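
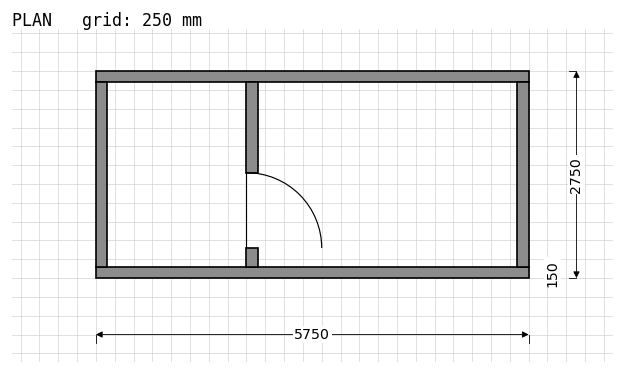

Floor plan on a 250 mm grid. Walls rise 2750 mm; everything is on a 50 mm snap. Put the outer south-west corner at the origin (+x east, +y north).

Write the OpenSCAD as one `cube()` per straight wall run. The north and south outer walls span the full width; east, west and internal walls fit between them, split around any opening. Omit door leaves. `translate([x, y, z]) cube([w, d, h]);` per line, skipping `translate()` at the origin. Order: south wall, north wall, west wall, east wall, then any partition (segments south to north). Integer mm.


cube([5750, 150, 2750]);
translate([0, 2600, 0]) cube([5750, 150, 2750]);
translate([0, 150, 0]) cube([150, 2450, 2750]);
translate([5600, 150, 0]) cube([150, 2450, 2750]);
translate([2000, 150, 0]) cube([150, 250, 2750]);
translate([2000, 1400, 0]) cube([150, 1200, 2750]);


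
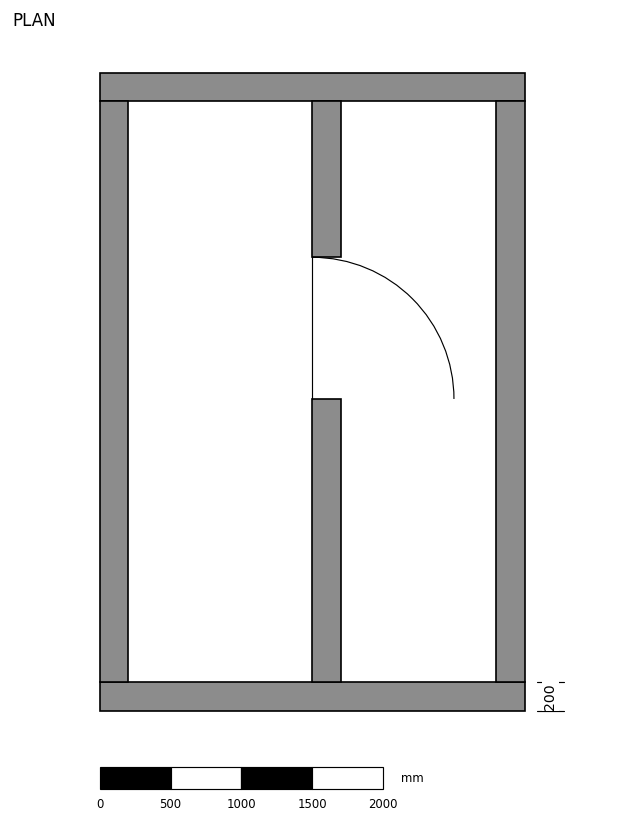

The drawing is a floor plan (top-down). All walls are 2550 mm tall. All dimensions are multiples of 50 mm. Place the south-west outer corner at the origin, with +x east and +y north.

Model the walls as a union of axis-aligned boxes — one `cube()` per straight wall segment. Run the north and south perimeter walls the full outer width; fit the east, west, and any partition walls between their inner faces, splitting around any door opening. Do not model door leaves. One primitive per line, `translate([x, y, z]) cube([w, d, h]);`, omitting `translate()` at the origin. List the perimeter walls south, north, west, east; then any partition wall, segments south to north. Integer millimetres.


cube([3000, 200, 2550]);
translate([0, 4300, 0]) cube([3000, 200, 2550]);
translate([0, 200, 0]) cube([200, 4100, 2550]);
translate([2800, 200, 0]) cube([200, 4100, 2550]);
translate([1500, 200, 0]) cube([200, 2000, 2550]);
translate([1500, 3200, 0]) cube([200, 1100, 2550]);


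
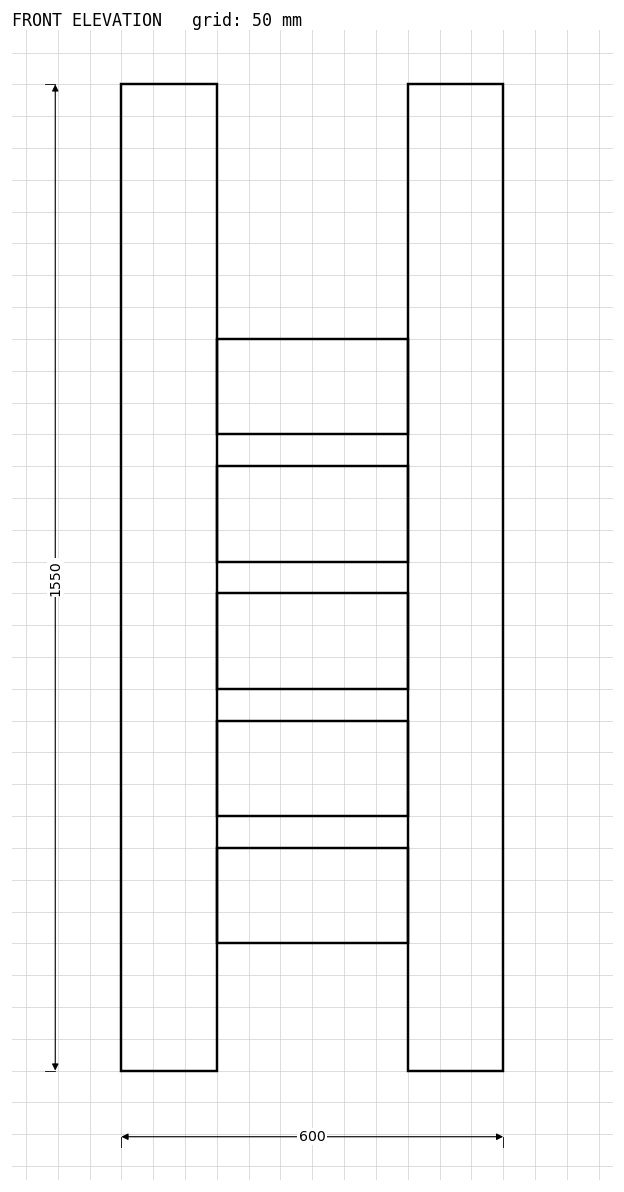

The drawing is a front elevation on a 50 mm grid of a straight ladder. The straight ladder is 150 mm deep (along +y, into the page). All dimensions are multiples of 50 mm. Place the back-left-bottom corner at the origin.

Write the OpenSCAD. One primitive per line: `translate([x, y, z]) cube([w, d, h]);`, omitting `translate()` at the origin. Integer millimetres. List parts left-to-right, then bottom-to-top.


cube([150, 150, 1550]);
translate([150, 0, 200]) cube([300, 150, 150]);
translate([150, 0, 400]) cube([300, 150, 150]);
translate([150, 0, 600]) cube([300, 150, 150]);
translate([150, 0, 800]) cube([300, 150, 150]);
translate([150, 0, 1000]) cube([300, 150, 150]);
translate([450, 0, 0]) cube([150, 150, 1550]);


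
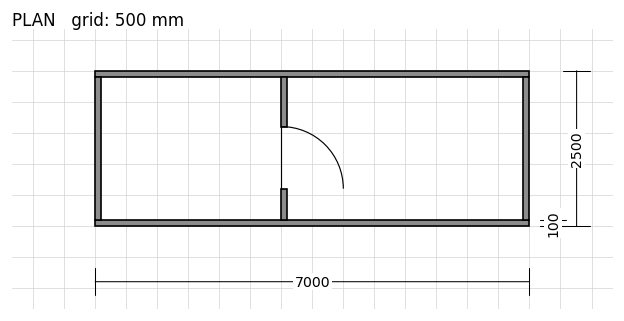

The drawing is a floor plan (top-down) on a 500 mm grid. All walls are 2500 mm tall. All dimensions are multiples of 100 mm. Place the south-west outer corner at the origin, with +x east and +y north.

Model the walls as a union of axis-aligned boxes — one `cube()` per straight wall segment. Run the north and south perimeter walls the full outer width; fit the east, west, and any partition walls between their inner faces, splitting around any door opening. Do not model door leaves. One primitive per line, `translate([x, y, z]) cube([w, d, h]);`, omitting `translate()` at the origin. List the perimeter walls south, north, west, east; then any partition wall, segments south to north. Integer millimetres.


cube([7000, 100, 2500]);
translate([0, 2400, 0]) cube([7000, 100, 2500]);
translate([0, 100, 0]) cube([100, 2300, 2500]);
translate([6900, 100, 0]) cube([100, 2300, 2500]);
translate([3000, 100, 0]) cube([100, 500, 2500]);
translate([3000, 1600, 0]) cube([100, 800, 2500]);


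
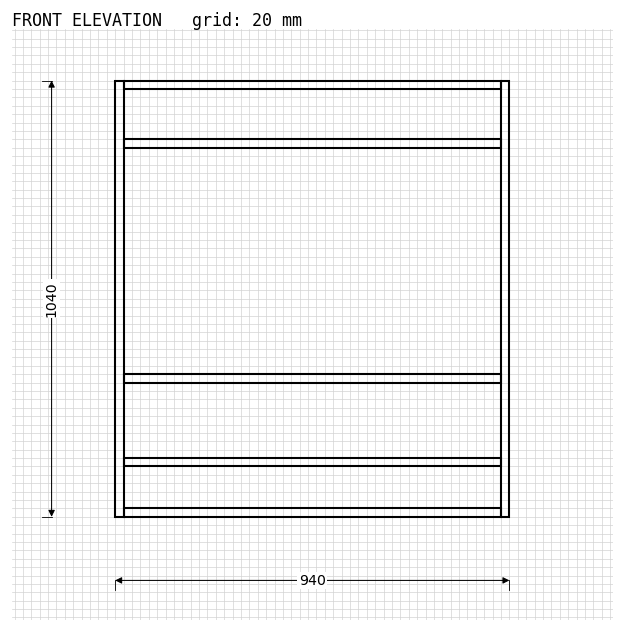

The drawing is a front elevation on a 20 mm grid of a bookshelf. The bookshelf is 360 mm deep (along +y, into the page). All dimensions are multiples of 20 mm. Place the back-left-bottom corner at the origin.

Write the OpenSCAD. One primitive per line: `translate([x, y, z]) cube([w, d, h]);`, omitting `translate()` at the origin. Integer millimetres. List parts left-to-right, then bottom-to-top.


cube([20, 360, 1040]);
translate([20, 0, 0]) cube([900, 360, 20]);
translate([20, 0, 120]) cube([900, 360, 20]);
translate([20, 0, 320]) cube([900, 360, 20]);
translate([20, 0, 880]) cube([900, 360, 20]);
translate([20, 0, 1020]) cube([900, 360, 20]);
translate([920, 0, 0]) cube([20, 360, 1040]);


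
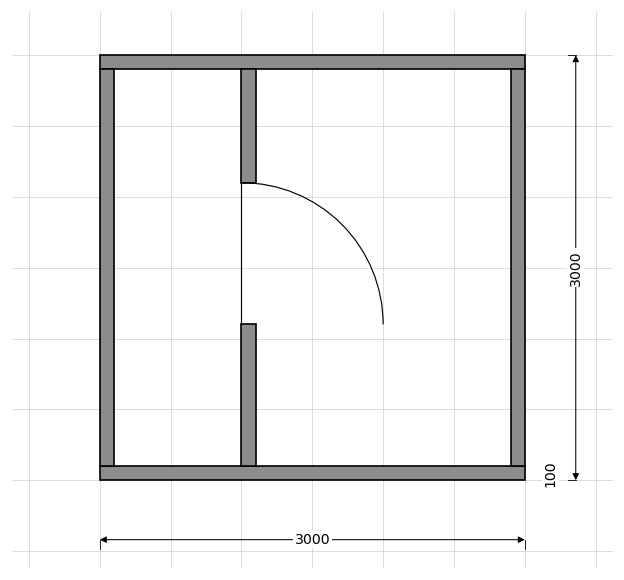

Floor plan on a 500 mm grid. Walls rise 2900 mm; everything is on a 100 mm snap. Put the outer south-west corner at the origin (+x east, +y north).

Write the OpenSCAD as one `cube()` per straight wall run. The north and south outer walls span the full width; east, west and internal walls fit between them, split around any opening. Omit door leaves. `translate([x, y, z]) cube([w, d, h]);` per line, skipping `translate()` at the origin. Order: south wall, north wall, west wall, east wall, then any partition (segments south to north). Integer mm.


cube([3000, 100, 2900]);
translate([0, 2900, 0]) cube([3000, 100, 2900]);
translate([0, 100, 0]) cube([100, 2800, 2900]);
translate([2900, 100, 0]) cube([100, 2800, 2900]);
translate([1000, 100, 0]) cube([100, 1000, 2900]);
translate([1000, 2100, 0]) cube([100, 800, 2900]);


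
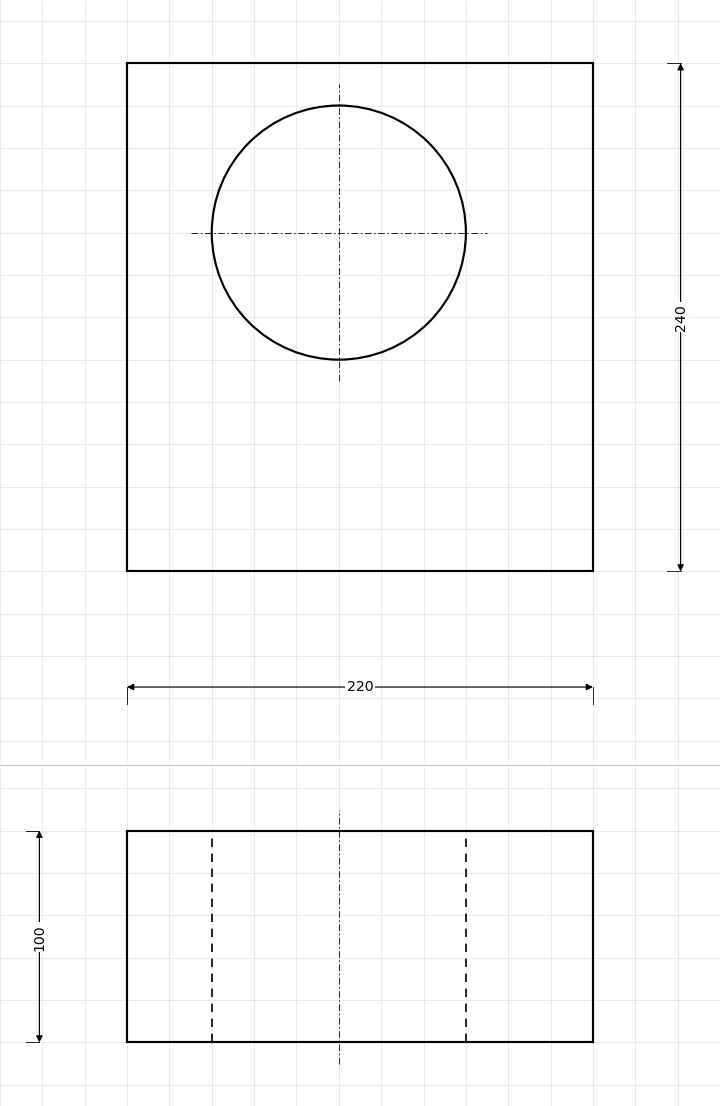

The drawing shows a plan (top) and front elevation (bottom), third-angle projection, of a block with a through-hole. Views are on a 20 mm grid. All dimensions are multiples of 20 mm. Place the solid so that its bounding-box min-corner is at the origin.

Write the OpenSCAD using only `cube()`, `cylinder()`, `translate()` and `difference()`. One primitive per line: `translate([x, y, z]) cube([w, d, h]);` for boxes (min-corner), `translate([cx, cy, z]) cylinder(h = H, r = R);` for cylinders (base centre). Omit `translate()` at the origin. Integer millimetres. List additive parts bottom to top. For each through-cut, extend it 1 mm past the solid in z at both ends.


difference() {
  cube([220, 240, 100]);
  translate([100, 160, -1]) cylinder(h = 102, r = 60);
}


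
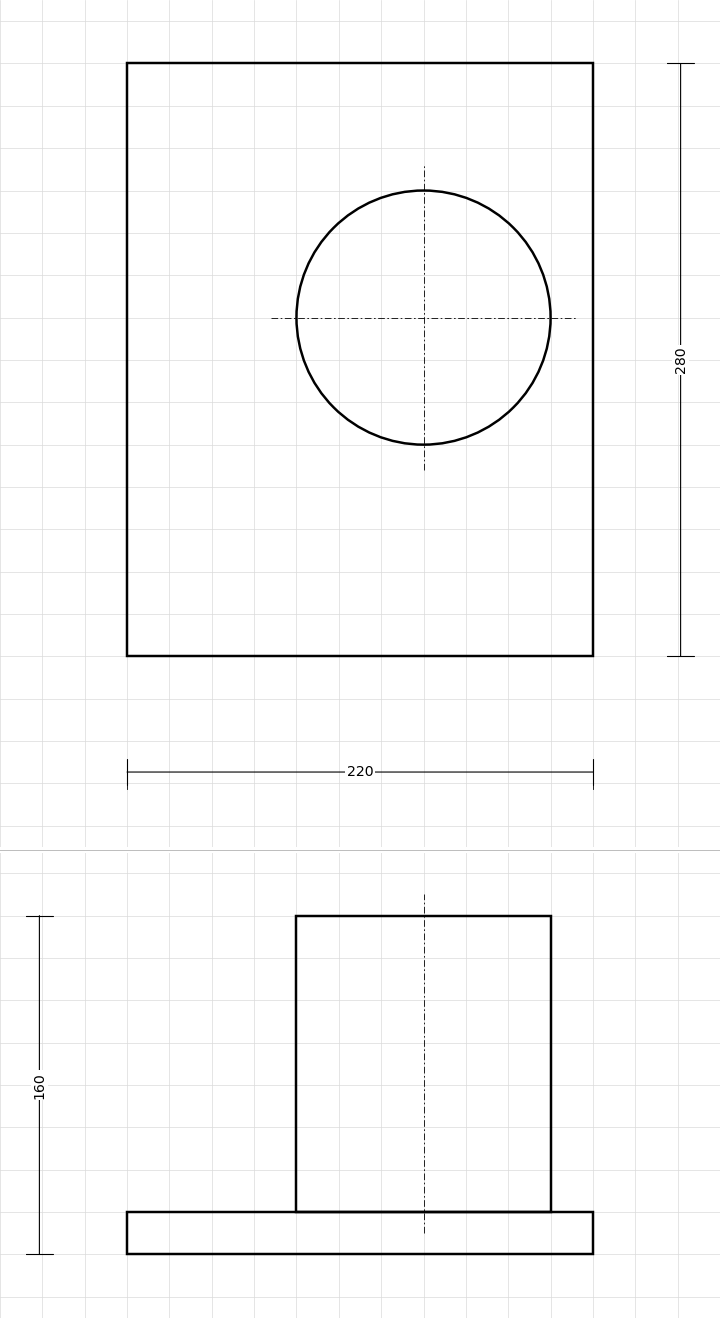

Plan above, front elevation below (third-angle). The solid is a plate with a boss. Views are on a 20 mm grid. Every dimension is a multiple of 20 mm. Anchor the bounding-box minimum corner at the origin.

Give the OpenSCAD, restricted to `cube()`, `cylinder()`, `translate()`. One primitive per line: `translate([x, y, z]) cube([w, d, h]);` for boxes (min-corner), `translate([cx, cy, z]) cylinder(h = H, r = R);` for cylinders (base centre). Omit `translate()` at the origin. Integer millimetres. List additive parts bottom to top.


cube([220, 280, 20]);
translate([140, 160, 20]) cylinder(h = 140, r = 60);


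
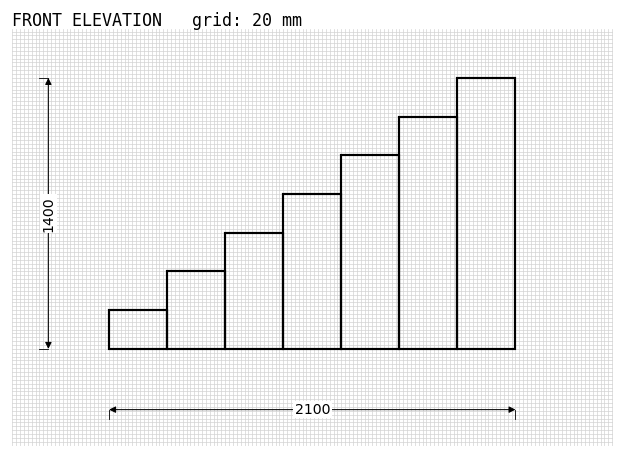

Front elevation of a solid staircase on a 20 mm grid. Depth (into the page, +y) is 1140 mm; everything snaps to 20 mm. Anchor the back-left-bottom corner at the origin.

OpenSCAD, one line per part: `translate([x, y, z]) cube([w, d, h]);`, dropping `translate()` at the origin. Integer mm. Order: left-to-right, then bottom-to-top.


cube([300, 1140, 200]);
translate([300, 0, 0]) cube([300, 1140, 400]);
translate([600, 0, 0]) cube([300, 1140, 600]);
translate([900, 0, 0]) cube([300, 1140, 800]);
translate([1200, 0, 0]) cube([300, 1140, 1000]);
translate([1500, 0, 0]) cube([300, 1140, 1200]);
translate([1800, 0, 0]) cube([300, 1140, 1400]);


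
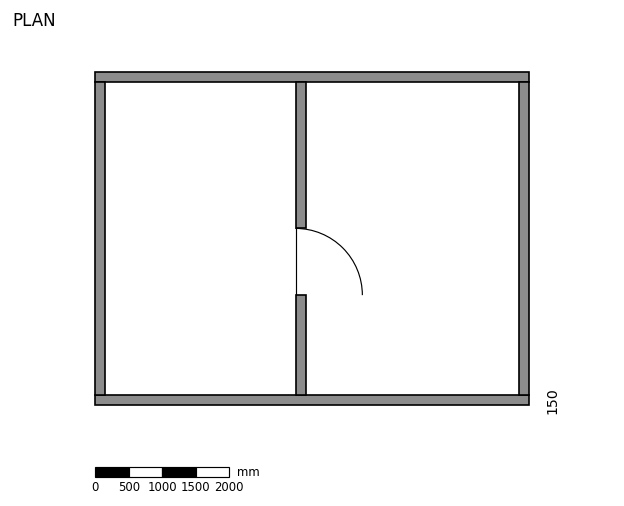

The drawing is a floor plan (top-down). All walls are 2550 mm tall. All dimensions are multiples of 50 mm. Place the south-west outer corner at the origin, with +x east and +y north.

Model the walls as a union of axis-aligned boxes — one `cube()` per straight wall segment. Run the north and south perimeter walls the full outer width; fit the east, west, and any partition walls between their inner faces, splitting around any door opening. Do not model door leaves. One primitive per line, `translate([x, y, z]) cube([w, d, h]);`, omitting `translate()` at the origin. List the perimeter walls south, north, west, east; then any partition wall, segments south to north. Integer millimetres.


cube([6500, 150, 2550]);
translate([0, 4850, 0]) cube([6500, 150, 2550]);
translate([0, 150, 0]) cube([150, 4700, 2550]);
translate([6350, 150, 0]) cube([150, 4700, 2550]);
translate([3000, 150, 0]) cube([150, 1500, 2550]);
translate([3000, 2650, 0]) cube([150, 2200, 2550]);


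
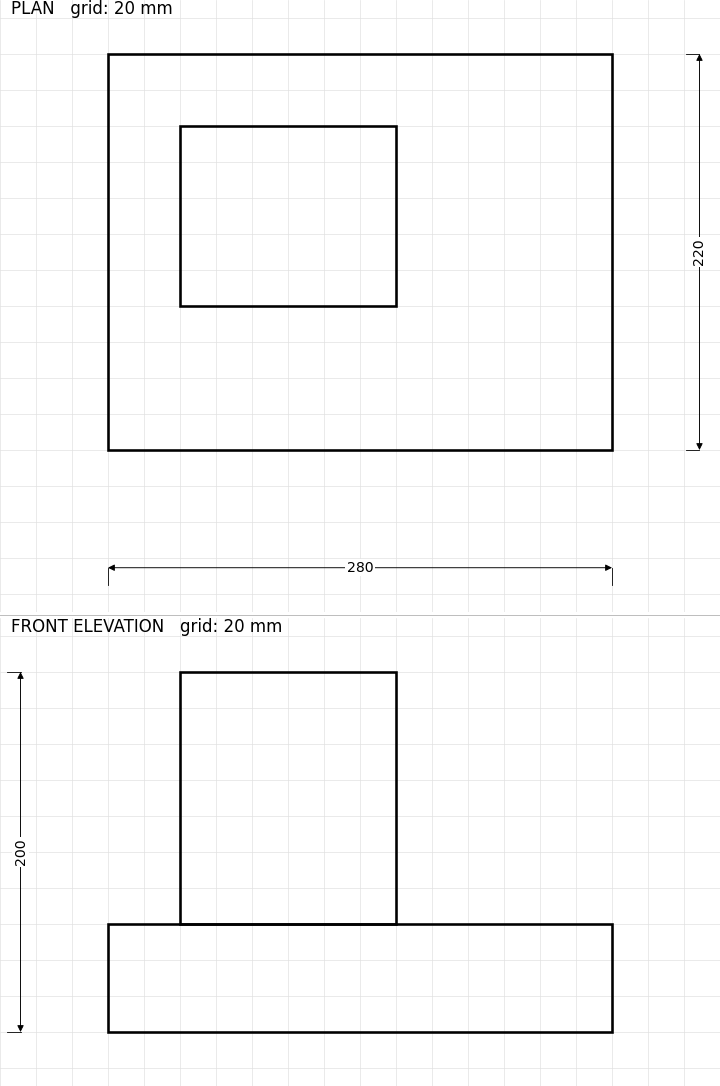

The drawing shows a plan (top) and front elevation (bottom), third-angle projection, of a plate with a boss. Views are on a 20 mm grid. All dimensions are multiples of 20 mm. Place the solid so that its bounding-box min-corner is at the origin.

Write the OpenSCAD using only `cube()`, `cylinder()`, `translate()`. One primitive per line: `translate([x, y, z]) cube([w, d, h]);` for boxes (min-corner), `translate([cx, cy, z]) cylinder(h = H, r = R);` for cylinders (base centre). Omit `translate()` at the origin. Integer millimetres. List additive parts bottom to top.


cube([280, 220, 60]);
translate([40, 80, 60]) cube([120, 100, 140]);


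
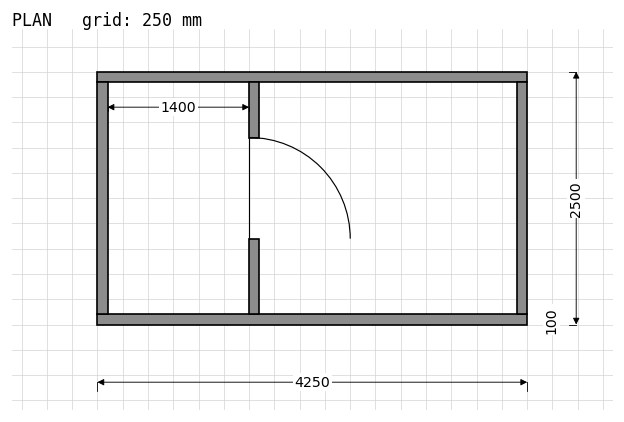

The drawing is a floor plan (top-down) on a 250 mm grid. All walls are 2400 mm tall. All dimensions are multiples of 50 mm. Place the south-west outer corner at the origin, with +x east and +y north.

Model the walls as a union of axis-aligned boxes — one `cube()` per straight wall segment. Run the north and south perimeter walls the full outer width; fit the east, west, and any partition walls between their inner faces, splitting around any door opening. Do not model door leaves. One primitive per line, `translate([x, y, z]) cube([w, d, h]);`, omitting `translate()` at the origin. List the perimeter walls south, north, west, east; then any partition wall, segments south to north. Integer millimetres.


cube([4250, 100, 2400]);
translate([0, 2400, 0]) cube([4250, 100, 2400]);
translate([0, 100, 0]) cube([100, 2300, 2400]);
translate([4150, 100, 0]) cube([100, 2300, 2400]);
translate([1500, 100, 0]) cube([100, 750, 2400]);
translate([1500, 1850, 0]) cube([100, 550, 2400]);


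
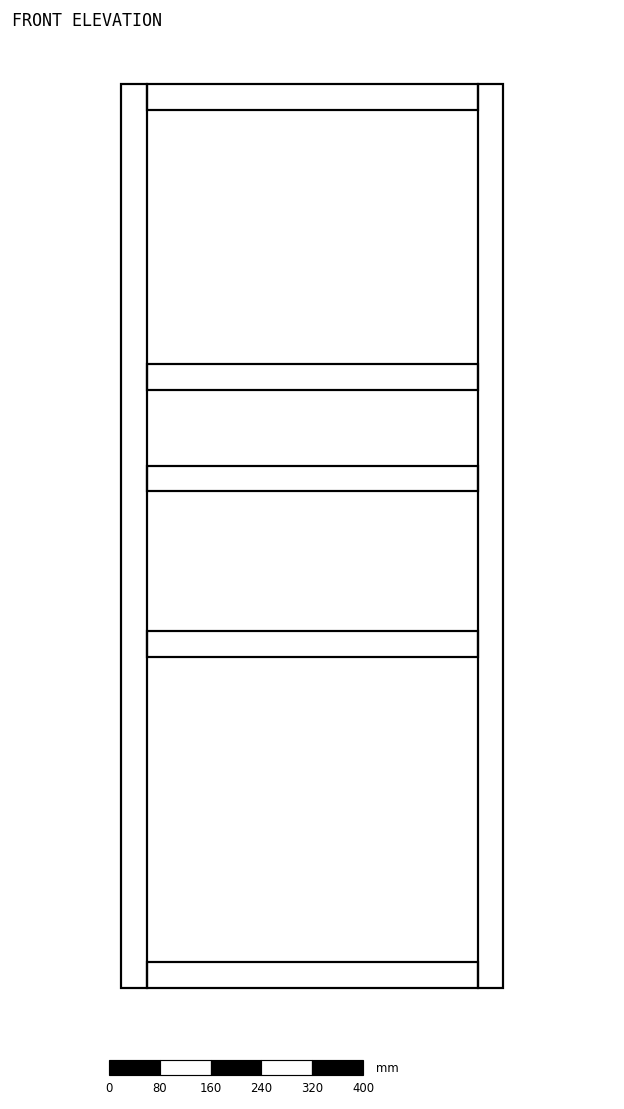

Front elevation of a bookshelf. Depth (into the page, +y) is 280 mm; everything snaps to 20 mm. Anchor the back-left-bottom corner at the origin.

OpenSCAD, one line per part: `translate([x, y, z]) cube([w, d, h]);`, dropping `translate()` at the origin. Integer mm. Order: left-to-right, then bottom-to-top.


cube([40, 280, 1420]);
translate([40, 0, 0]) cube([520, 280, 40]);
translate([40, 0, 520]) cube([520, 280, 40]);
translate([40, 0, 780]) cube([520, 280, 40]);
translate([40, 0, 940]) cube([520, 280, 40]);
translate([40, 0, 1380]) cube([520, 280, 40]);
translate([560, 0, 0]) cube([40, 280, 1420]);


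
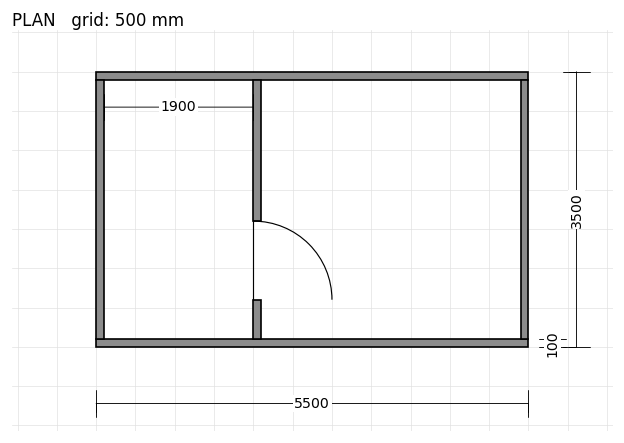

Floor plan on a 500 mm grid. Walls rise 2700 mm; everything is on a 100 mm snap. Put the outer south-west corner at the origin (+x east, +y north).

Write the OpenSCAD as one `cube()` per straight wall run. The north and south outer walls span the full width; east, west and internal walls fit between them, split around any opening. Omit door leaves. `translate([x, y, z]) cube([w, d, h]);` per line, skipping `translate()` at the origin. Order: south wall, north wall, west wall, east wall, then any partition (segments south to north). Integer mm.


cube([5500, 100, 2700]);
translate([0, 3400, 0]) cube([5500, 100, 2700]);
translate([0, 100, 0]) cube([100, 3300, 2700]);
translate([5400, 100, 0]) cube([100, 3300, 2700]);
translate([2000, 100, 0]) cube([100, 500, 2700]);
translate([2000, 1600, 0]) cube([100, 1800, 2700]);


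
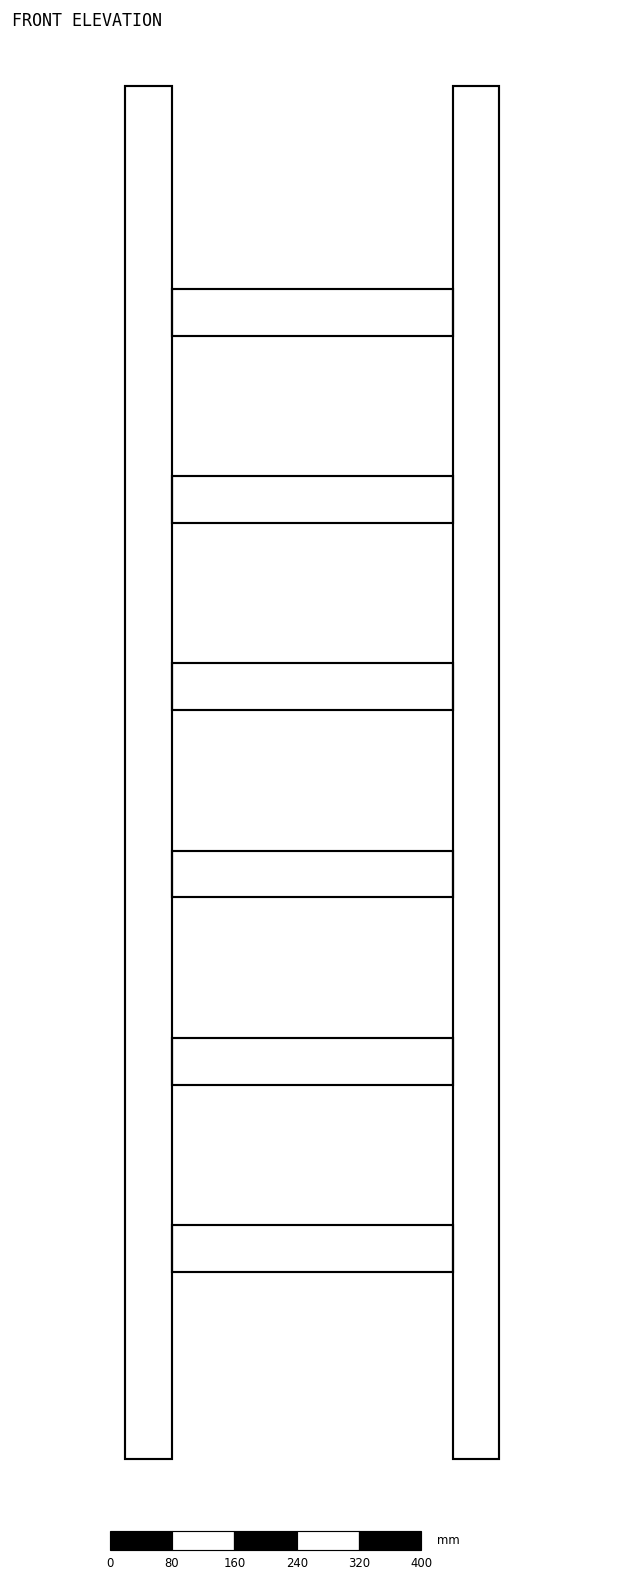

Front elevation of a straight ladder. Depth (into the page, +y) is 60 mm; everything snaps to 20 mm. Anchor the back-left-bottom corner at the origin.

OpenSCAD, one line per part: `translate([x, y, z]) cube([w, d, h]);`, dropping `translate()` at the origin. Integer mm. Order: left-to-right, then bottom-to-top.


cube([60, 60, 1760]);
translate([60, 0, 240]) cube([360, 60, 60]);
translate([60, 0, 480]) cube([360, 60, 60]);
translate([60, 0, 720]) cube([360, 60, 60]);
translate([60, 0, 960]) cube([360, 60, 60]);
translate([60, 0, 1200]) cube([360, 60, 60]);
translate([60, 0, 1440]) cube([360, 60, 60]);
translate([420, 0, 0]) cube([60, 60, 1760]);


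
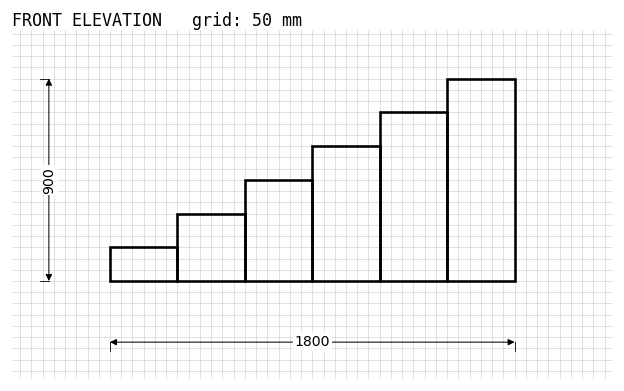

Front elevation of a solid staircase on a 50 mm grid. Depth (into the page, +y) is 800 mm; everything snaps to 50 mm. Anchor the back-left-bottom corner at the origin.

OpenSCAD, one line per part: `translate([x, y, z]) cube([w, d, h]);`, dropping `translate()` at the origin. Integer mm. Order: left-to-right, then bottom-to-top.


cube([300, 800, 150]);
translate([300, 0, 0]) cube([300, 800, 300]);
translate([600, 0, 0]) cube([300, 800, 450]);
translate([900, 0, 0]) cube([300, 800, 600]);
translate([1200, 0, 0]) cube([300, 800, 750]);
translate([1500, 0, 0]) cube([300, 800, 900]);


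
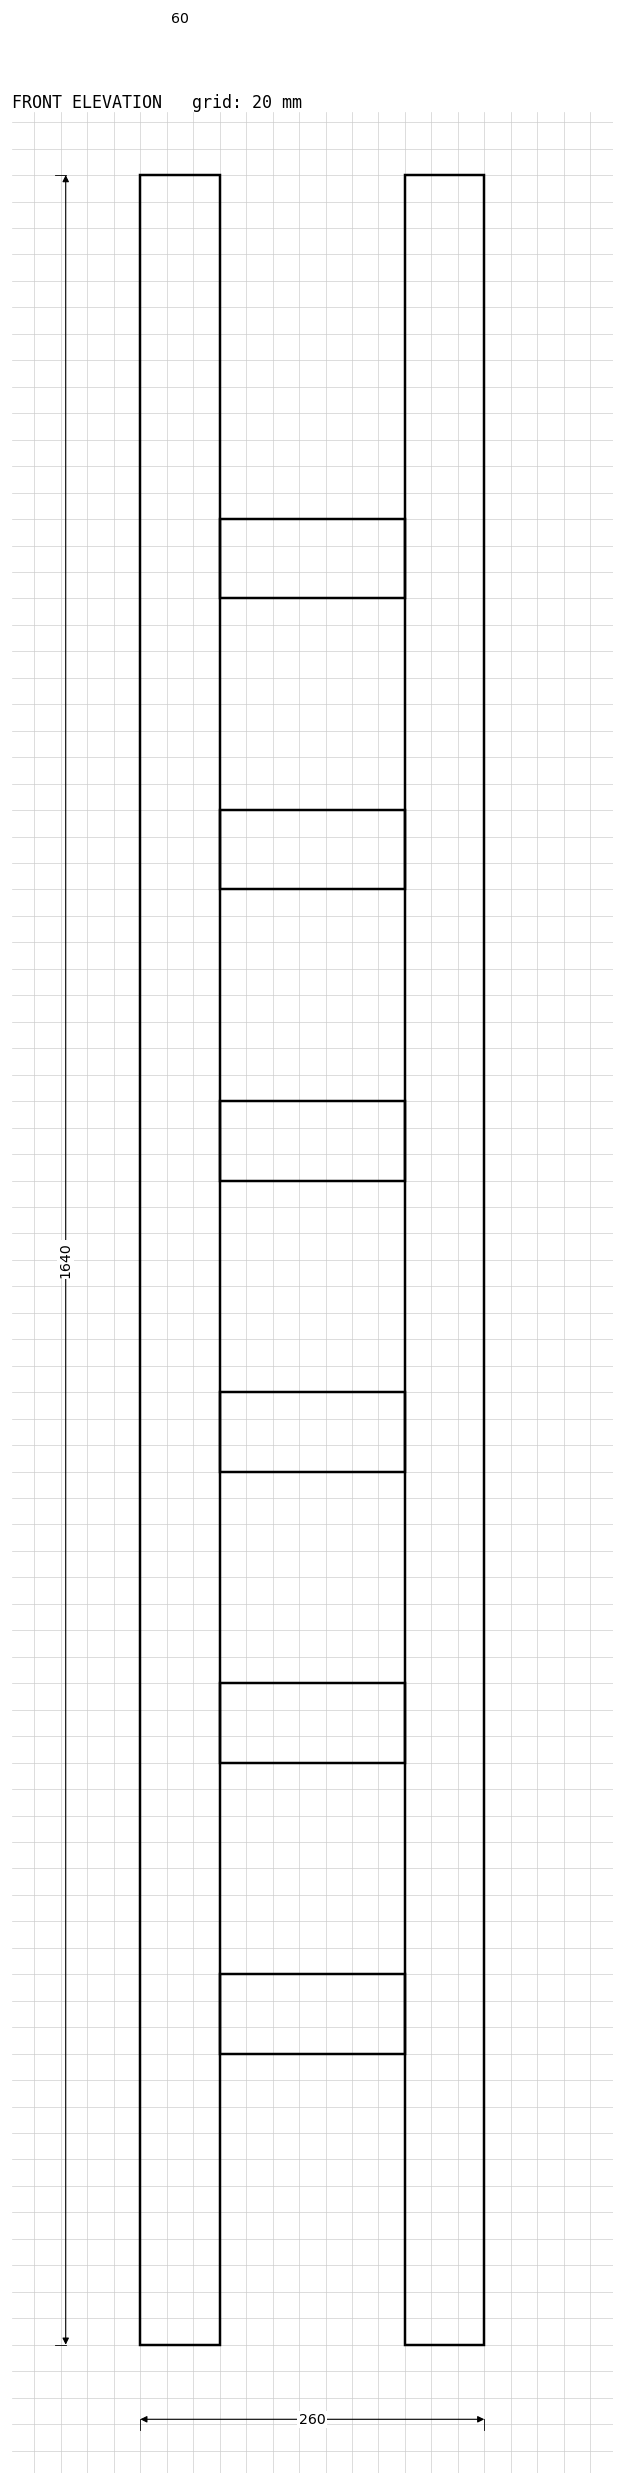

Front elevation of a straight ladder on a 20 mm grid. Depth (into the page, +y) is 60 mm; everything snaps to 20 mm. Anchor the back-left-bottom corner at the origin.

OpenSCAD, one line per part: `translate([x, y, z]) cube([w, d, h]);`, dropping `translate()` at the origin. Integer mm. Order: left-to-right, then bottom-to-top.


cube([60, 60, 1640]);
translate([60, 0, 220]) cube([140, 60, 60]);
translate([60, 0, 440]) cube([140, 60, 60]);
translate([60, 0, 660]) cube([140, 60, 60]);
translate([60, 0, 880]) cube([140, 60, 60]);
translate([60, 0, 1100]) cube([140, 60, 60]);
translate([60, 0, 1320]) cube([140, 60, 60]);
translate([200, 0, 0]) cube([60, 60, 1640]);


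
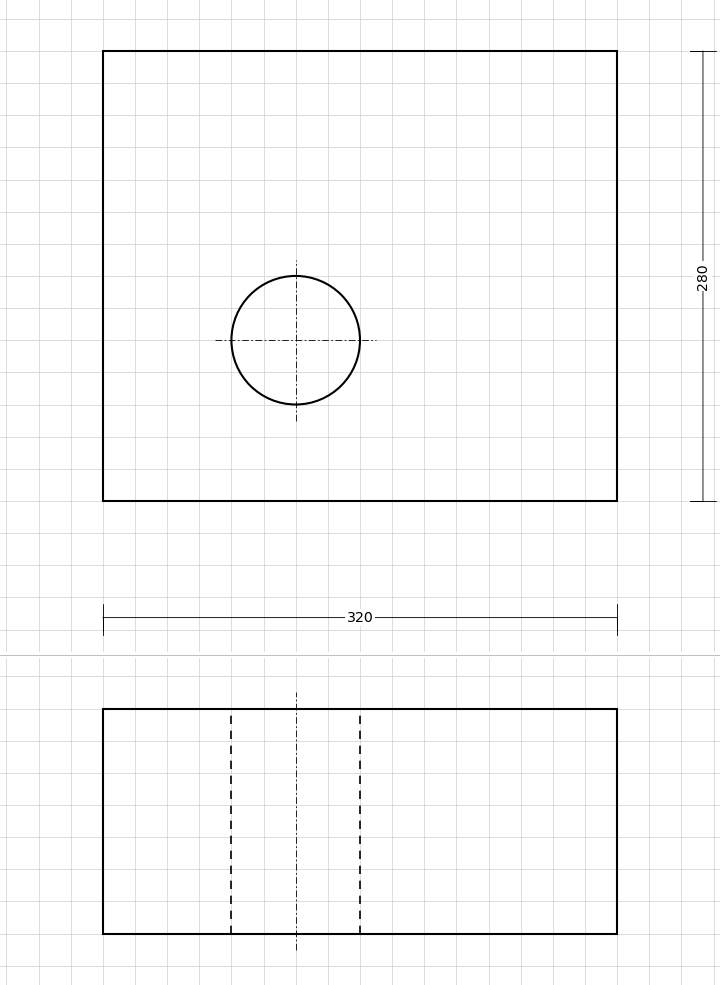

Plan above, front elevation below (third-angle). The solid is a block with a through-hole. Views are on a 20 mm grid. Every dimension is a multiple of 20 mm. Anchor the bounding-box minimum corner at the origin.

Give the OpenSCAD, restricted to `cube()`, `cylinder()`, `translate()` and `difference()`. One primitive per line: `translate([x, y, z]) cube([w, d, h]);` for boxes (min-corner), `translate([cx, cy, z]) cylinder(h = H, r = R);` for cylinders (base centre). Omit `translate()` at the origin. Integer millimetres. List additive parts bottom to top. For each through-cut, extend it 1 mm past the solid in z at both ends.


difference() {
  cube([320, 280, 140]);
  translate([120, 100, -1]) cylinder(h = 142, r = 40);
}


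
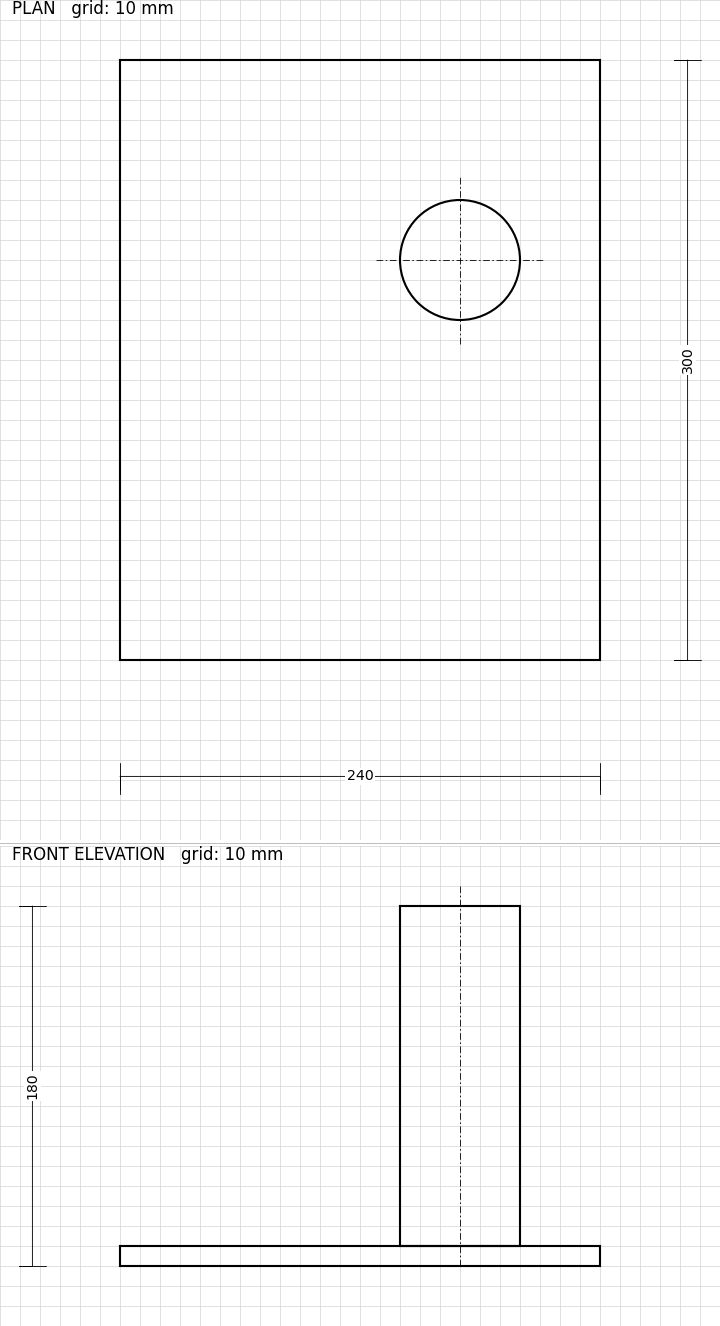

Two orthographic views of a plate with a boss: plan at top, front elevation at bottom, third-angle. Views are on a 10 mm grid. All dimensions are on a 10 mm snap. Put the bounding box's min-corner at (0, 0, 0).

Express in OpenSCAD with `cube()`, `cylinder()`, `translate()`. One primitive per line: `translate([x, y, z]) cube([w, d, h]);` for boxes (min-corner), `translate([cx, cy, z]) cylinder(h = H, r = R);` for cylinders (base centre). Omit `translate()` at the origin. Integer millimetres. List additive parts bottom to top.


cube([240, 300, 10]);
translate([170, 200, 10]) cylinder(h = 170, r = 30);


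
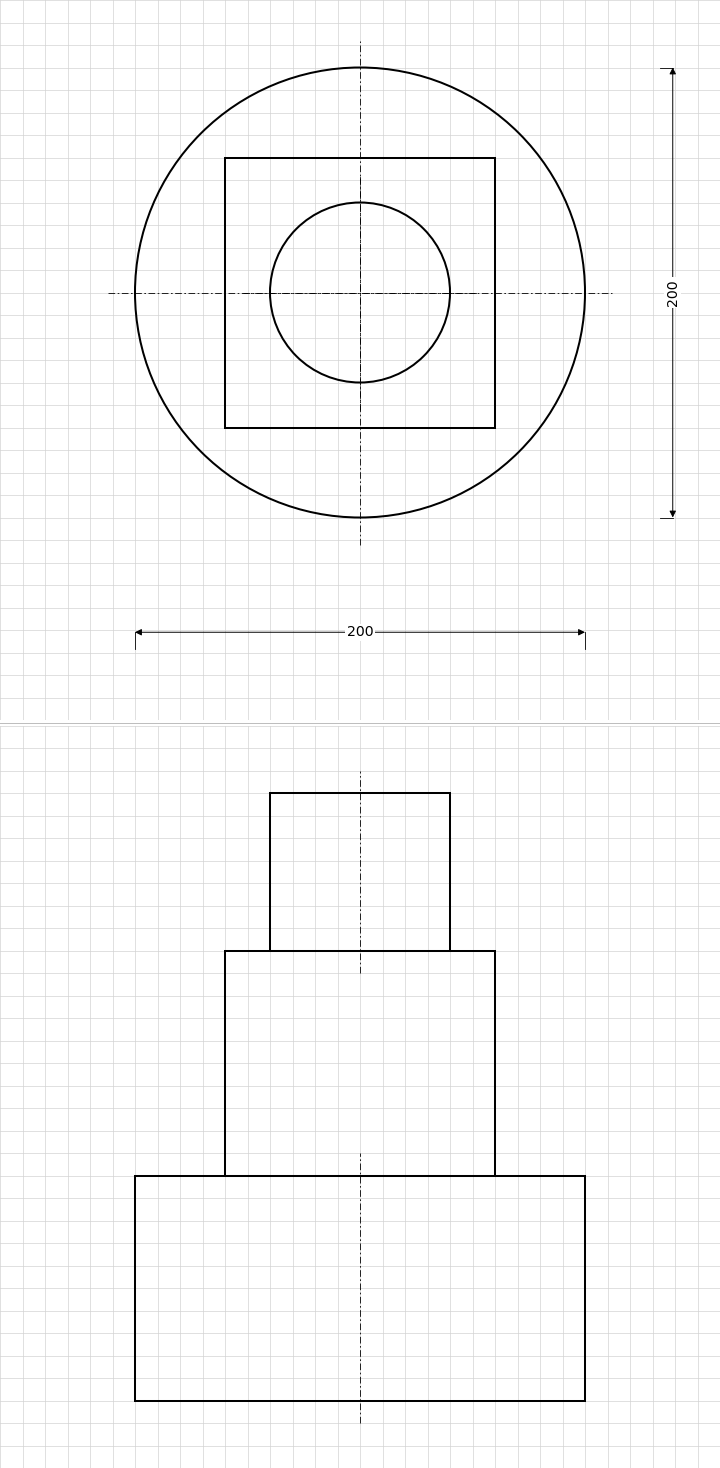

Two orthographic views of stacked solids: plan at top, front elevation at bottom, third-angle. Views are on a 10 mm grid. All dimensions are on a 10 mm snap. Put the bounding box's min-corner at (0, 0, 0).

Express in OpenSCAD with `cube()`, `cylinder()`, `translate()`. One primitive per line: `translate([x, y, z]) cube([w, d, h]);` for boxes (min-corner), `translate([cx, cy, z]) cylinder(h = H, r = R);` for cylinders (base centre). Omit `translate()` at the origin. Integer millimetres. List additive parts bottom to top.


translate([100, 100, 0]) cylinder(h = 100, r = 100);
translate([40, 40, 100]) cube([120, 120, 100]);
translate([100, 100, 200]) cylinder(h = 70, r = 40);


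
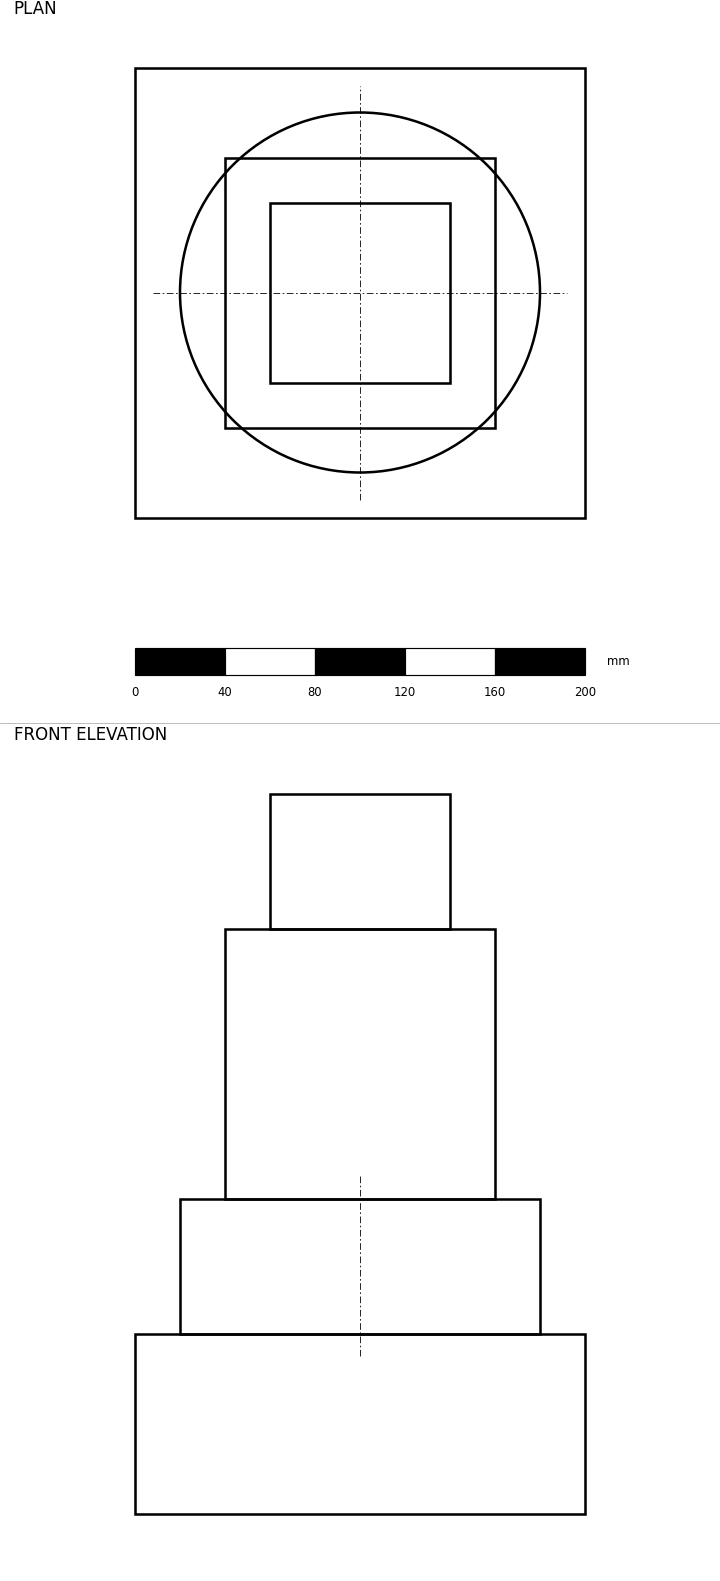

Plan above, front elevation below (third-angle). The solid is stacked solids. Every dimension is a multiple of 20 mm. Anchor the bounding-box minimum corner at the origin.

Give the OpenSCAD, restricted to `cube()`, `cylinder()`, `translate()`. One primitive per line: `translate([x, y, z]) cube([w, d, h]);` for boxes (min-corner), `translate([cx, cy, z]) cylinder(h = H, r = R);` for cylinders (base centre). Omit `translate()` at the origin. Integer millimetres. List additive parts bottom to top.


cube([200, 200, 80]);
translate([100, 100, 80]) cylinder(h = 60, r = 80);
translate([40, 40, 140]) cube([120, 120, 120]);
translate([60, 60, 260]) cube([80, 80, 60]);


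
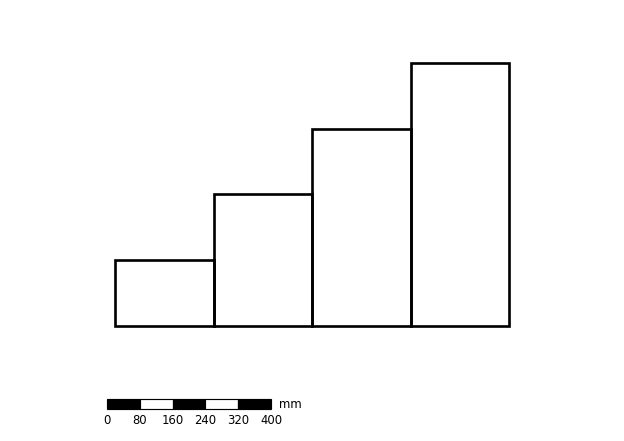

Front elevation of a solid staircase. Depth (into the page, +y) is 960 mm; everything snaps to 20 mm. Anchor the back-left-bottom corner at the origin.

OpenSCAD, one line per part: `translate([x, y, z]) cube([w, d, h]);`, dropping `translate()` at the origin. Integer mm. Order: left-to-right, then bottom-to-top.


cube([240, 960, 160]);
translate([240, 0, 0]) cube([240, 960, 320]);
translate([480, 0, 0]) cube([240, 960, 480]);
translate([720, 0, 0]) cube([240, 960, 640]);


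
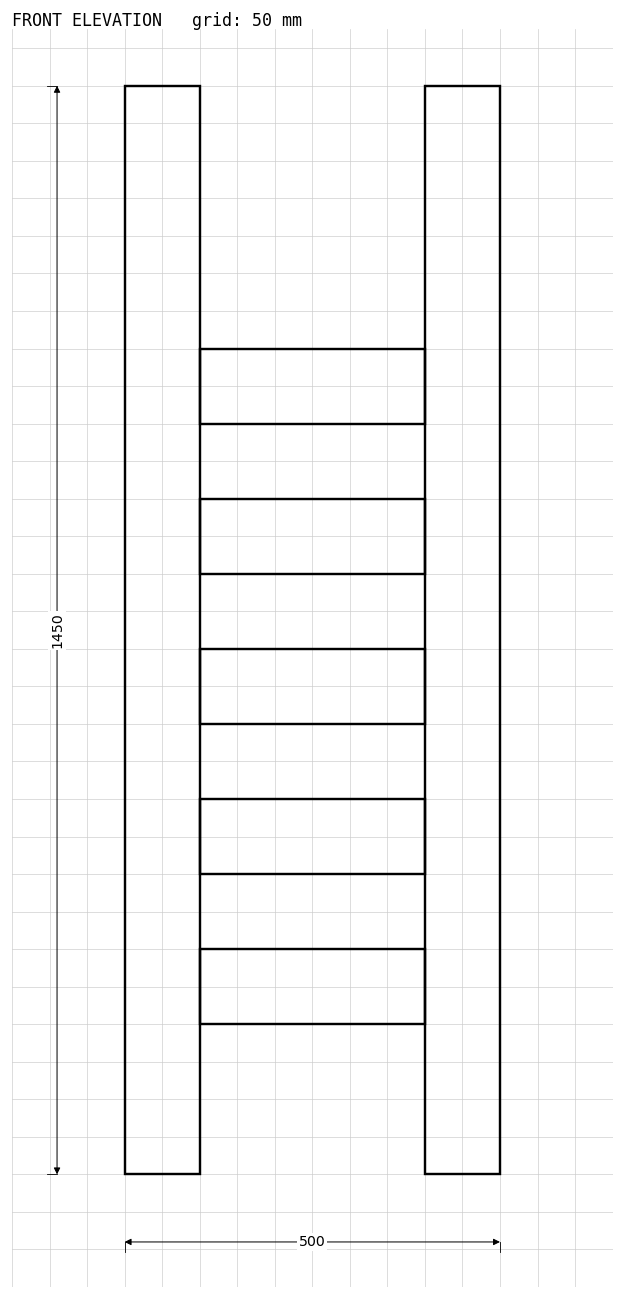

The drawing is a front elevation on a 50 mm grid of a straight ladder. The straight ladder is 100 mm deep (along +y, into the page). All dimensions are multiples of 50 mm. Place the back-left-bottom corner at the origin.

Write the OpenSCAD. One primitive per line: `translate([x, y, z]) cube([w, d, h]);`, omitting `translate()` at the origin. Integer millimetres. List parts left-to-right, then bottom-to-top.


cube([100, 100, 1450]);
translate([100, 0, 200]) cube([300, 100, 100]);
translate([100, 0, 400]) cube([300, 100, 100]);
translate([100, 0, 600]) cube([300, 100, 100]);
translate([100, 0, 800]) cube([300, 100, 100]);
translate([100, 0, 1000]) cube([300, 100, 100]);
translate([400, 0, 0]) cube([100, 100, 1450]);


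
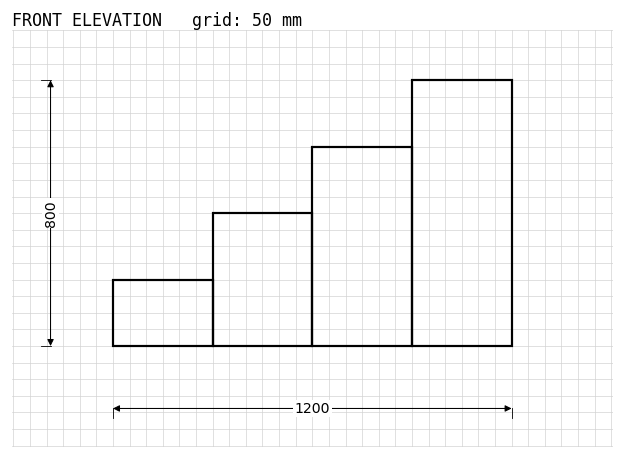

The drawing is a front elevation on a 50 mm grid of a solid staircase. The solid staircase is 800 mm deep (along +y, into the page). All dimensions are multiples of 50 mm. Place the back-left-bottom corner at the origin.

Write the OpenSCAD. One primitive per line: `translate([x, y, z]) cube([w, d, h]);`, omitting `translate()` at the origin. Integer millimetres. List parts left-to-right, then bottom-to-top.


cube([300, 800, 200]);
translate([300, 0, 0]) cube([300, 800, 400]);
translate([600, 0, 0]) cube([300, 800, 600]);
translate([900, 0, 0]) cube([300, 800, 800]);


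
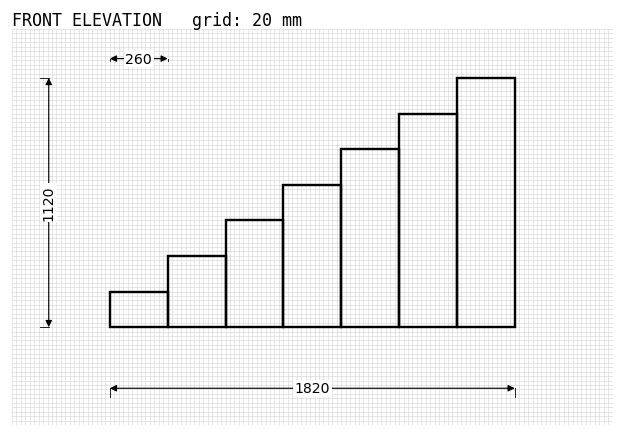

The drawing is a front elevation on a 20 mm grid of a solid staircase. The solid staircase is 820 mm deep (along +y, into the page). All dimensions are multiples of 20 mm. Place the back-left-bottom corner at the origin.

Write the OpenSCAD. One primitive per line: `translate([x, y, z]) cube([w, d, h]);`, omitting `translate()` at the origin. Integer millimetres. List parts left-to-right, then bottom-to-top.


cube([260, 820, 160]);
translate([260, 0, 0]) cube([260, 820, 320]);
translate([520, 0, 0]) cube([260, 820, 480]);
translate([780, 0, 0]) cube([260, 820, 640]);
translate([1040, 0, 0]) cube([260, 820, 800]);
translate([1300, 0, 0]) cube([260, 820, 960]);
translate([1560, 0, 0]) cube([260, 820, 1120]);


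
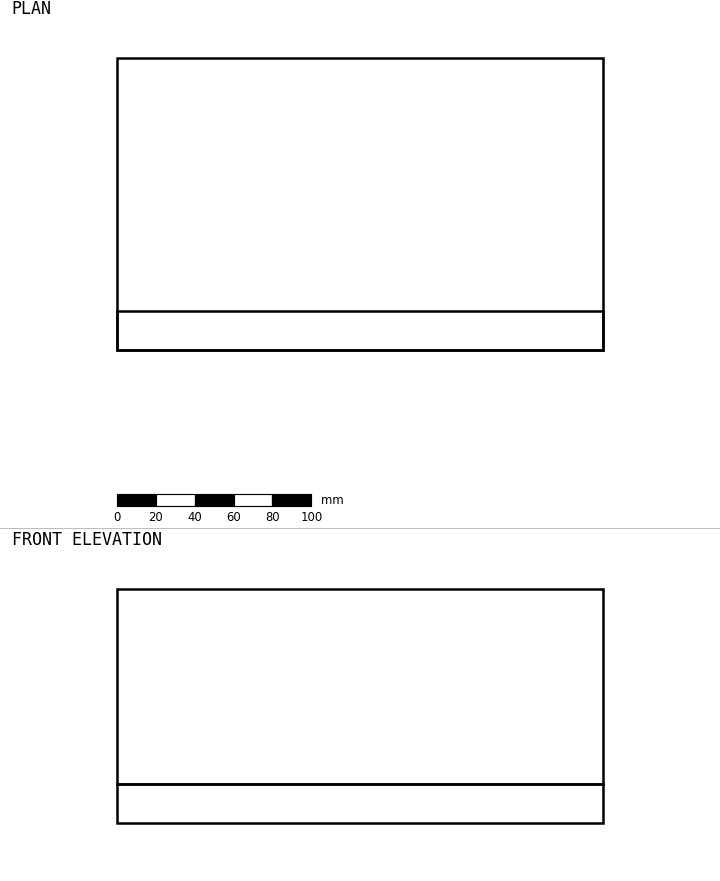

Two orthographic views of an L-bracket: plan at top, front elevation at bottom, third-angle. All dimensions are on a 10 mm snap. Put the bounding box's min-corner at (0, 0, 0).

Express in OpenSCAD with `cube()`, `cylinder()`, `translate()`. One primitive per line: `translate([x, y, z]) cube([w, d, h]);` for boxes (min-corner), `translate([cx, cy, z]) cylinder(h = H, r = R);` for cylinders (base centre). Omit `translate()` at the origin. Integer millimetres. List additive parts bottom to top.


cube([250, 150, 20]);
translate([0, 0, 20]) cube([250, 20, 100]);


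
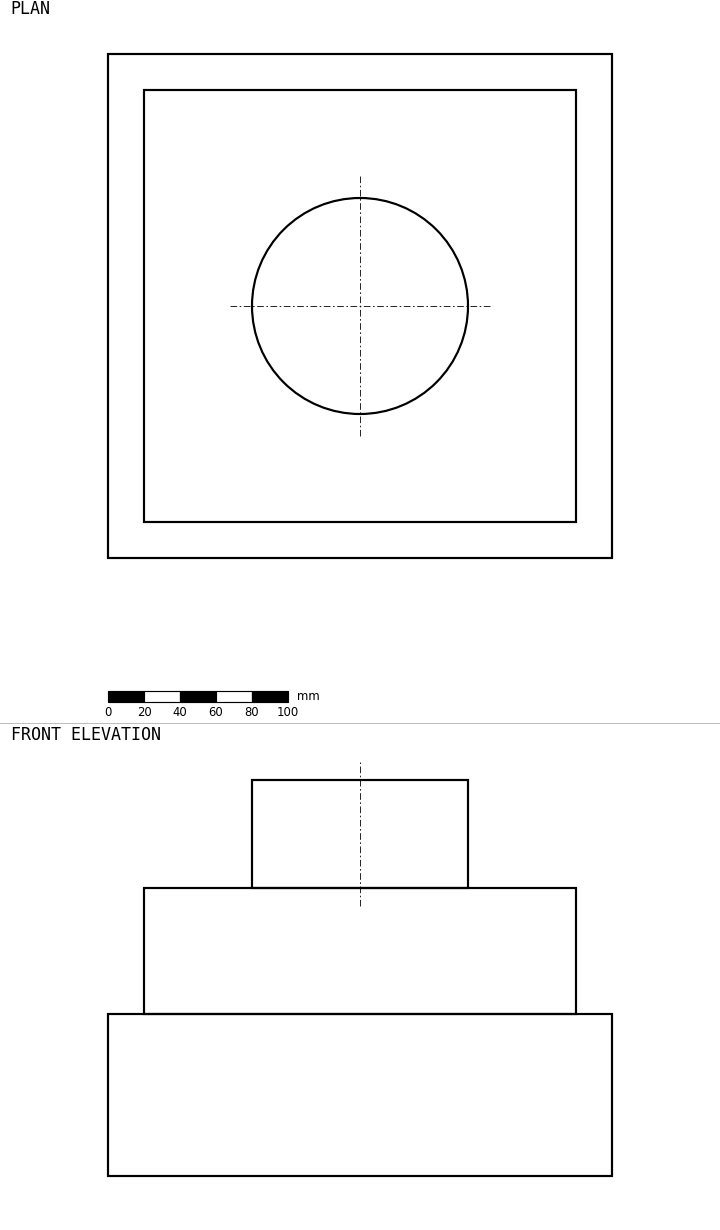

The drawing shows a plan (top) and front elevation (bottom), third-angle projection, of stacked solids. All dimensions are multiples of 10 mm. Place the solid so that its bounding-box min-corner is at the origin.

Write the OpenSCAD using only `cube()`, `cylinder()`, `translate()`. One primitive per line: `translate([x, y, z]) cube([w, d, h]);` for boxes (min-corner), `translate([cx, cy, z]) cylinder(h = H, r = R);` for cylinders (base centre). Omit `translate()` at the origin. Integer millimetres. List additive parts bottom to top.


cube([280, 280, 90]);
translate([20, 20, 90]) cube([240, 240, 70]);
translate([140, 140, 160]) cylinder(h = 60, r = 60);


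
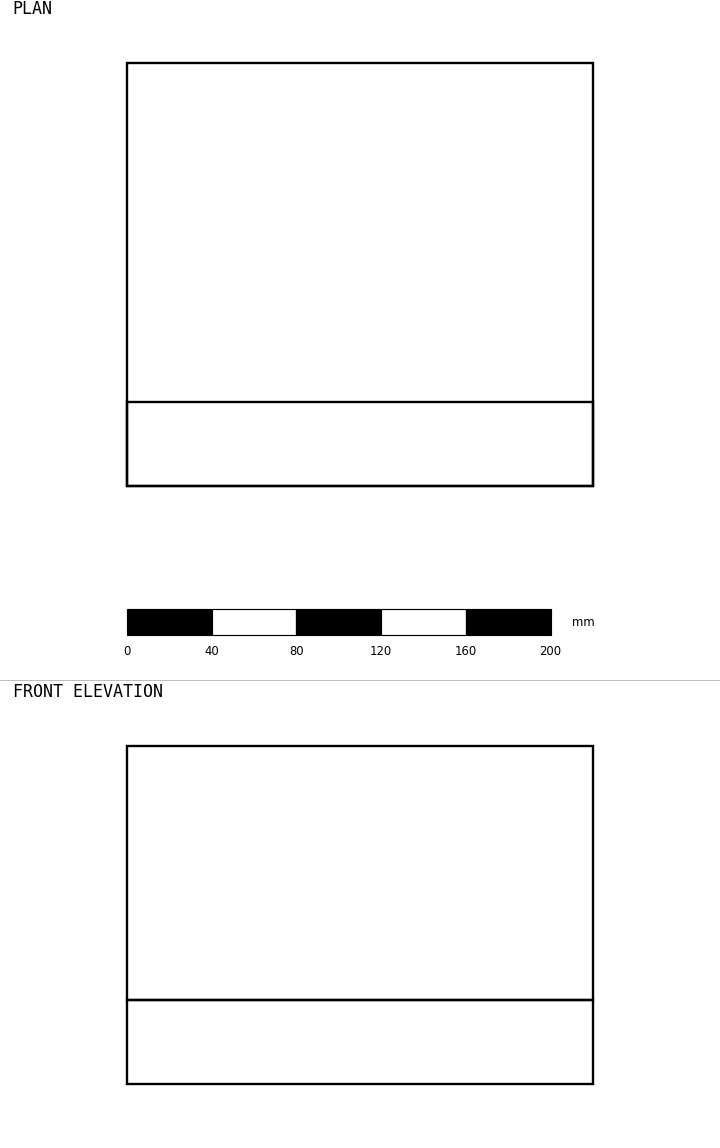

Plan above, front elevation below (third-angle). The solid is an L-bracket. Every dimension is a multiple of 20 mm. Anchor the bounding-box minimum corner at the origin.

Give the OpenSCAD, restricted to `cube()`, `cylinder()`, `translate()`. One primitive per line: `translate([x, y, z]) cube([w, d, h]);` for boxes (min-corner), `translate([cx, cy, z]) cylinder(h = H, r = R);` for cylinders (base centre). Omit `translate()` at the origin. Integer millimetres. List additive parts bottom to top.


cube([220, 200, 40]);
translate([0, 0, 40]) cube([220, 40, 120]);


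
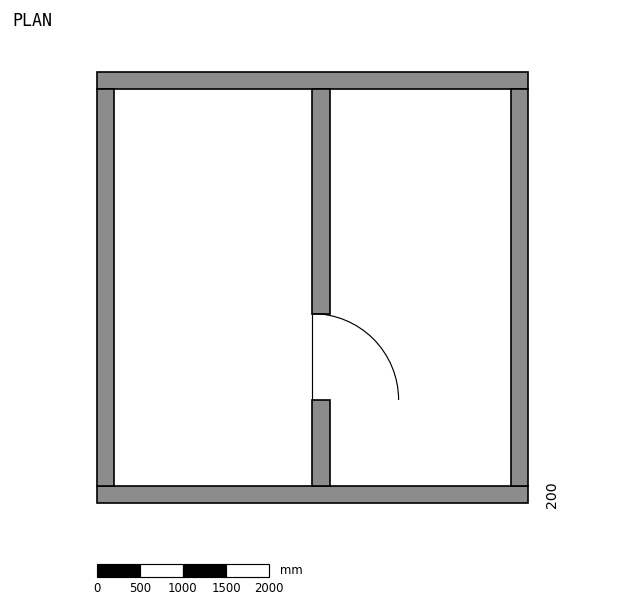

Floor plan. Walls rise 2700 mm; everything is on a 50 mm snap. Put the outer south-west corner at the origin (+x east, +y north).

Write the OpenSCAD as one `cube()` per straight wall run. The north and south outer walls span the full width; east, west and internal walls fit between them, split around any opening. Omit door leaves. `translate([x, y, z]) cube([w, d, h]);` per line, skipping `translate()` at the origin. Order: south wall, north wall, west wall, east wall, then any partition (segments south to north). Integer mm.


cube([5000, 200, 2700]);
translate([0, 4800, 0]) cube([5000, 200, 2700]);
translate([0, 200, 0]) cube([200, 4600, 2700]);
translate([4800, 200, 0]) cube([200, 4600, 2700]);
translate([2500, 200, 0]) cube([200, 1000, 2700]);
translate([2500, 2200, 0]) cube([200, 2600, 2700]);


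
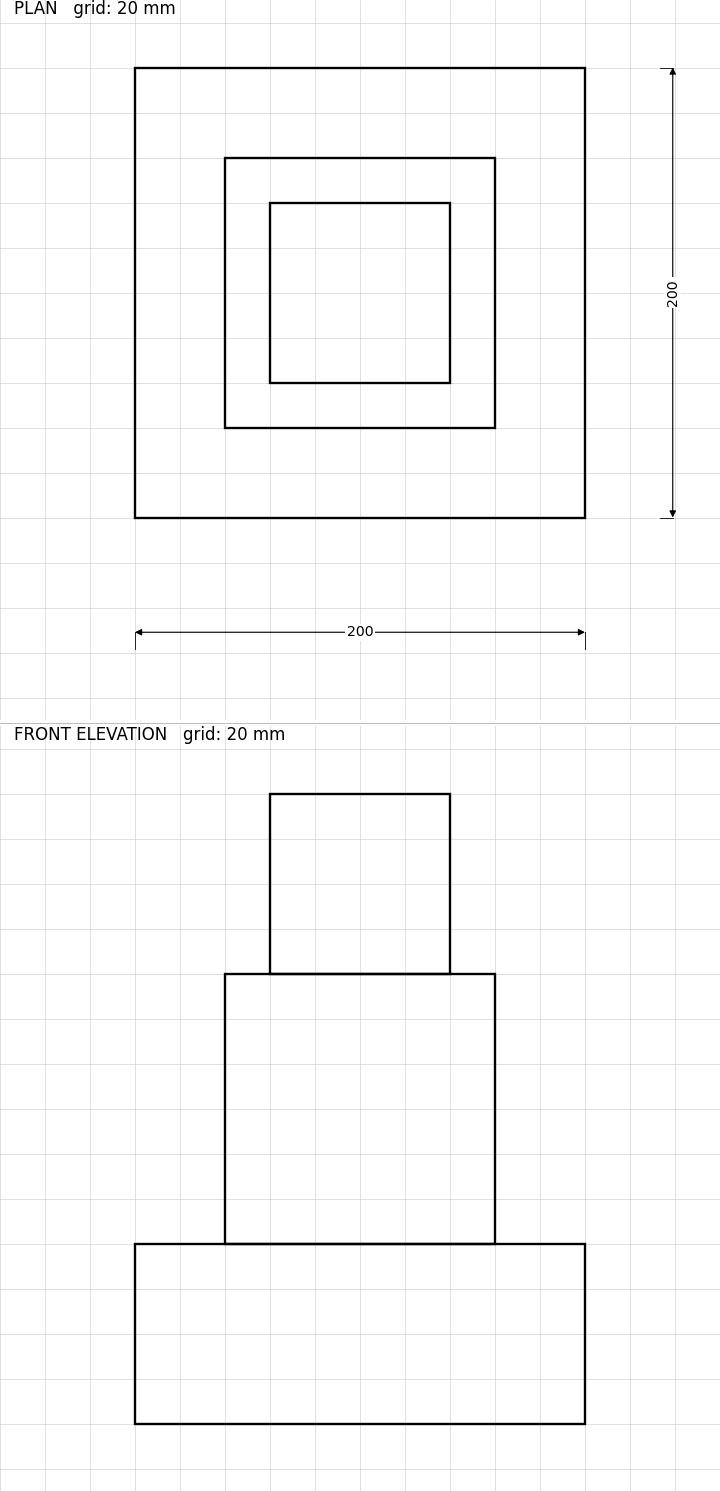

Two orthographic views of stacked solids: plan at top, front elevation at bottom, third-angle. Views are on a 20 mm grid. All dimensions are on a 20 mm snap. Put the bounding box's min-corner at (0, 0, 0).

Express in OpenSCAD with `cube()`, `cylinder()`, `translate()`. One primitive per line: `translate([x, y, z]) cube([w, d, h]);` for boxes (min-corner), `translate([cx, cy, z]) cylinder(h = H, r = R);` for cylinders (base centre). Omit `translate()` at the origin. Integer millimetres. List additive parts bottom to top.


cube([200, 200, 80]);
translate([40, 40, 80]) cube([120, 120, 120]);
translate([60, 60, 200]) cube([80, 80, 80]);


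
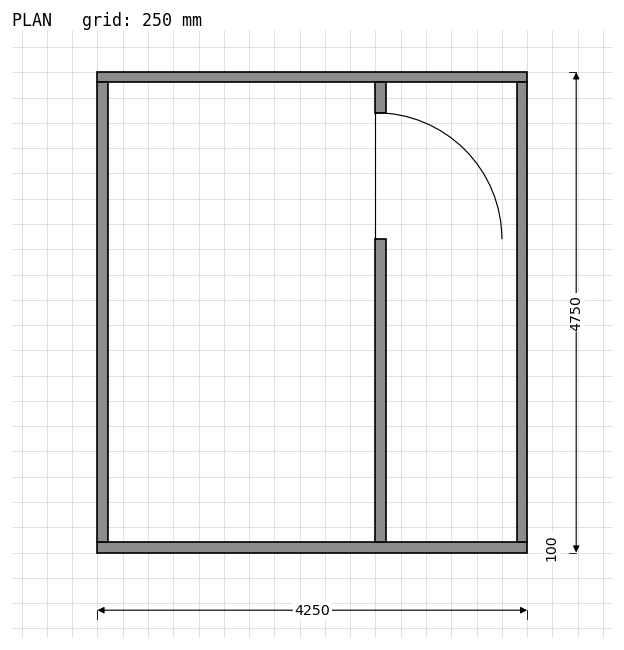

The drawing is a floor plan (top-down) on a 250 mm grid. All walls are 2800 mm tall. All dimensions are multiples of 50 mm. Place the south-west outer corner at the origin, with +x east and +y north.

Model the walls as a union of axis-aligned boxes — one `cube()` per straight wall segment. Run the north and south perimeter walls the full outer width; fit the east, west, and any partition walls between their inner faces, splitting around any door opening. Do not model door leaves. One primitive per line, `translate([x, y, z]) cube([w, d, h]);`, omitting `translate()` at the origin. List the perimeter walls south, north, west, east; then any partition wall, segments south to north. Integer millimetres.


cube([4250, 100, 2800]);
translate([0, 4650, 0]) cube([4250, 100, 2800]);
translate([0, 100, 0]) cube([100, 4550, 2800]);
translate([4150, 100, 0]) cube([100, 4550, 2800]);
translate([2750, 100, 0]) cube([100, 3000, 2800]);
translate([2750, 4350, 0]) cube([100, 300, 2800]);


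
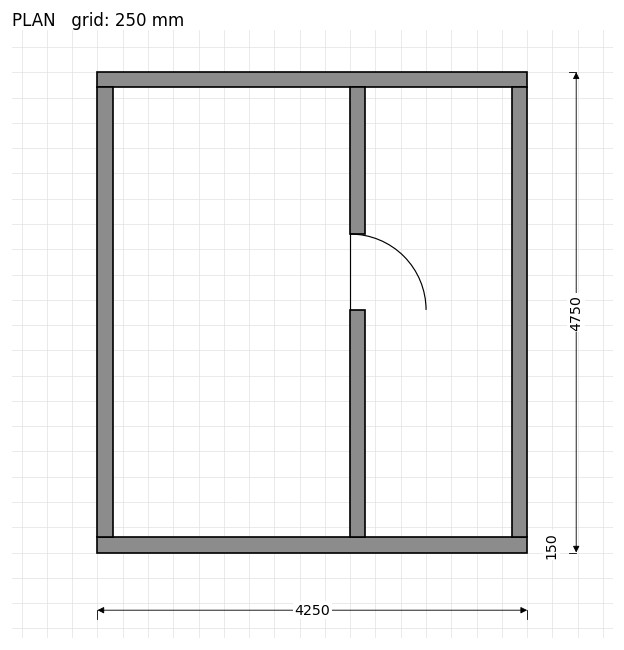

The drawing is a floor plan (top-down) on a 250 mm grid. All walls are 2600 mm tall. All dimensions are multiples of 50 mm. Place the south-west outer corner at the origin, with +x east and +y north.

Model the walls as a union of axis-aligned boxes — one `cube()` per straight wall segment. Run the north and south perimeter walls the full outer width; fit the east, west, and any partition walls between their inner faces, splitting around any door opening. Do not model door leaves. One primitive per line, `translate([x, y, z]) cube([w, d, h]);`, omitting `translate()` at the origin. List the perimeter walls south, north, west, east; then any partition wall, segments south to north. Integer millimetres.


cube([4250, 150, 2600]);
translate([0, 4600, 0]) cube([4250, 150, 2600]);
translate([0, 150, 0]) cube([150, 4450, 2600]);
translate([4100, 150, 0]) cube([150, 4450, 2600]);
translate([2500, 150, 0]) cube([150, 2250, 2600]);
translate([2500, 3150, 0]) cube([150, 1450, 2600]);


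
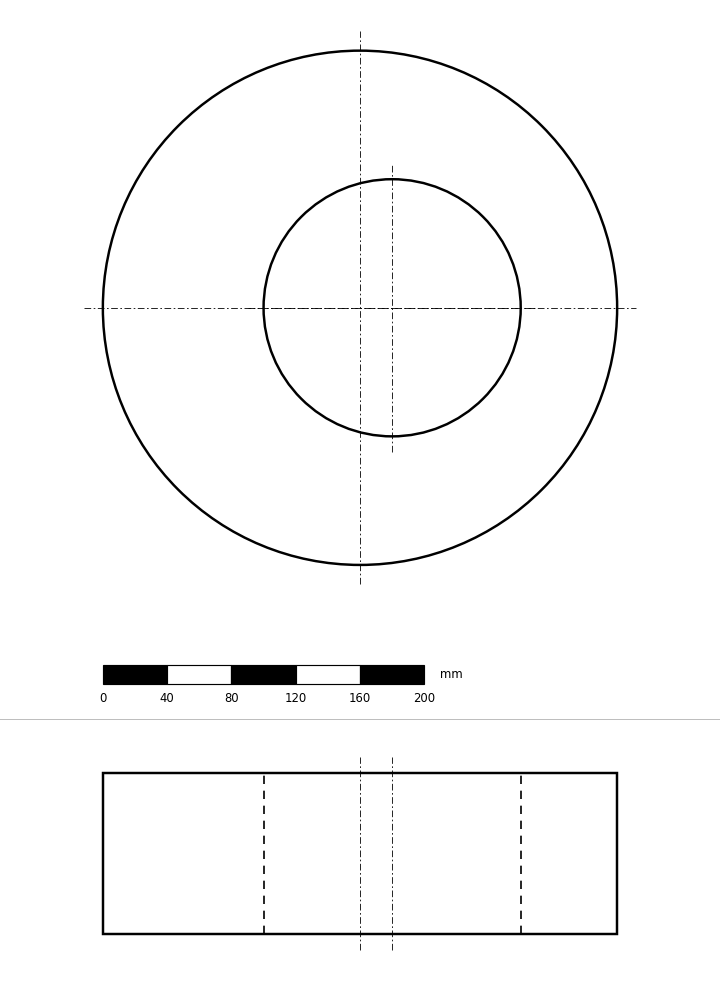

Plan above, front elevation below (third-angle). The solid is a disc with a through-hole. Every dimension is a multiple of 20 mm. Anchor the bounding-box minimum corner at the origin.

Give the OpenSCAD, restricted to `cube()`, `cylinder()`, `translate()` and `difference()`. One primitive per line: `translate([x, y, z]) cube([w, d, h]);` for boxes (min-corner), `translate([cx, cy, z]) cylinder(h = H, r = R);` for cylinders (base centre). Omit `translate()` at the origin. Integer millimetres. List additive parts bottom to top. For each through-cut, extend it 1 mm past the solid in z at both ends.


difference() {
  translate([160, 160, 0]) cylinder(h = 100, r = 160);
  translate([180, 160, -1]) cylinder(h = 102, r = 80);
}


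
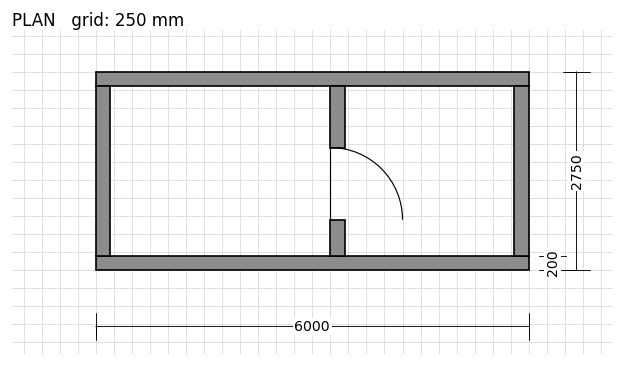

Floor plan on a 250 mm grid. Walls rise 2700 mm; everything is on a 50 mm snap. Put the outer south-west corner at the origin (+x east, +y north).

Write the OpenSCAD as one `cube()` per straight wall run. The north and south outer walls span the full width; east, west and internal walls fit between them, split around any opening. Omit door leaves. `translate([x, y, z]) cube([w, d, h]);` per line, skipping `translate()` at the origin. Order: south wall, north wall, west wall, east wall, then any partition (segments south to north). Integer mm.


cube([6000, 200, 2700]);
translate([0, 2550, 0]) cube([6000, 200, 2700]);
translate([0, 200, 0]) cube([200, 2350, 2700]);
translate([5800, 200, 0]) cube([200, 2350, 2700]);
translate([3250, 200, 0]) cube([200, 500, 2700]);
translate([3250, 1700, 0]) cube([200, 850, 2700]);


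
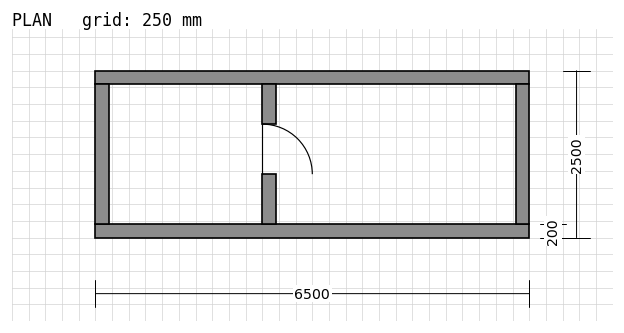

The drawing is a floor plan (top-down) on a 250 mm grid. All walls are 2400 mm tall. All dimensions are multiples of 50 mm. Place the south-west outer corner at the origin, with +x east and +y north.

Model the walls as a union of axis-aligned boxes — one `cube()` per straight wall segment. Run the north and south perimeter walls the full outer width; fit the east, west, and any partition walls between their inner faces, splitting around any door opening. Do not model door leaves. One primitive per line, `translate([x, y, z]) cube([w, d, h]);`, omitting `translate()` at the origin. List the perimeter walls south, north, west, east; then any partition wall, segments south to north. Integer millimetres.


cube([6500, 200, 2400]);
translate([0, 2300, 0]) cube([6500, 200, 2400]);
translate([0, 200, 0]) cube([200, 2100, 2400]);
translate([6300, 200, 0]) cube([200, 2100, 2400]);
translate([2500, 200, 0]) cube([200, 750, 2400]);
translate([2500, 1700, 0]) cube([200, 600, 2400]);


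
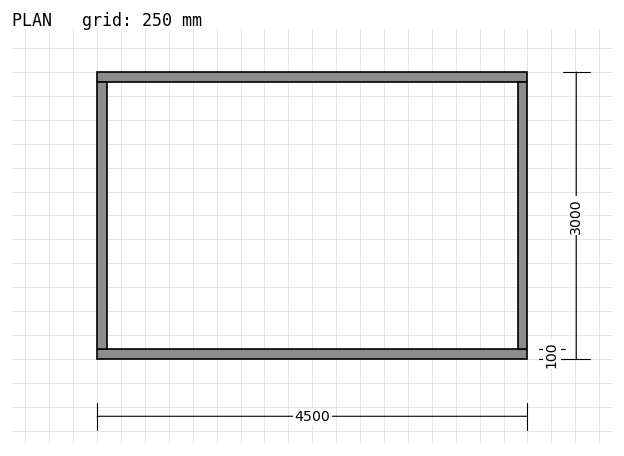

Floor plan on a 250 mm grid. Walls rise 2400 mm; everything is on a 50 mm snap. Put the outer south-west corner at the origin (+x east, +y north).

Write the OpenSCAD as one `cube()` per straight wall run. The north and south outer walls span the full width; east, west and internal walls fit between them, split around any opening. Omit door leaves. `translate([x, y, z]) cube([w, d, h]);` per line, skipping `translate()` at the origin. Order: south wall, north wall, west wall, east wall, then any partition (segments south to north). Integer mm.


cube([4500, 100, 2400]);
translate([0, 2900, 0]) cube([4500, 100, 2400]);
translate([0, 100, 0]) cube([100, 2800, 2400]);
translate([4400, 100, 0]) cube([100, 2800, 2400]);
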